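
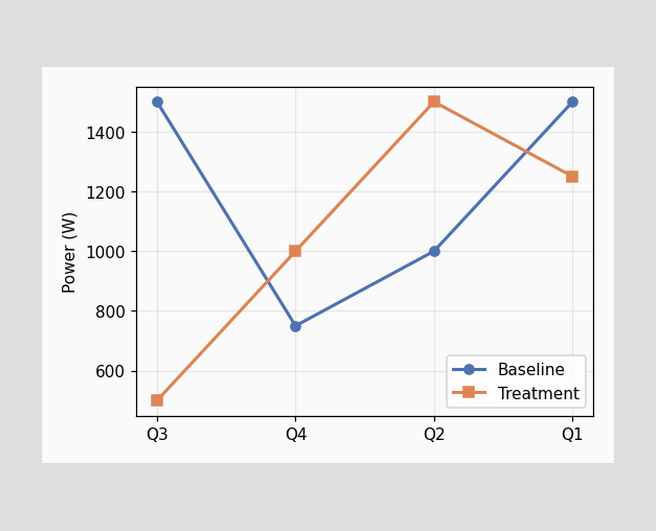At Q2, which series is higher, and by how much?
At Q2, Treatment sits above the other line by 500W.

Treatment, by 500W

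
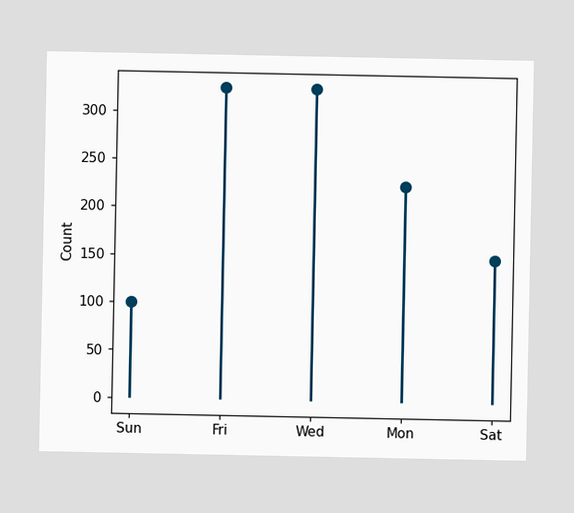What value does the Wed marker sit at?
The Wed marker sits at 325.

325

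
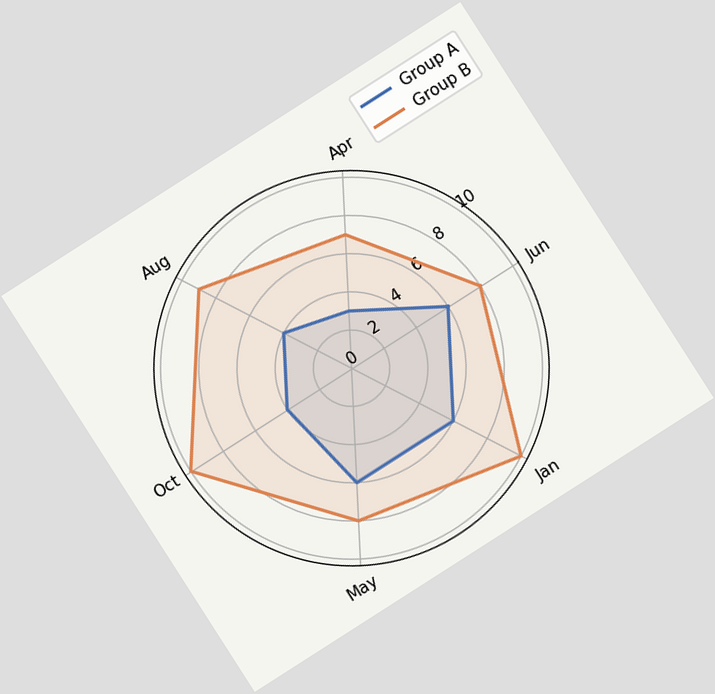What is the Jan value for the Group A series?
6

The chart is tilted about 33° counter-clockwise. On the Jan axis, Group A reaches 6.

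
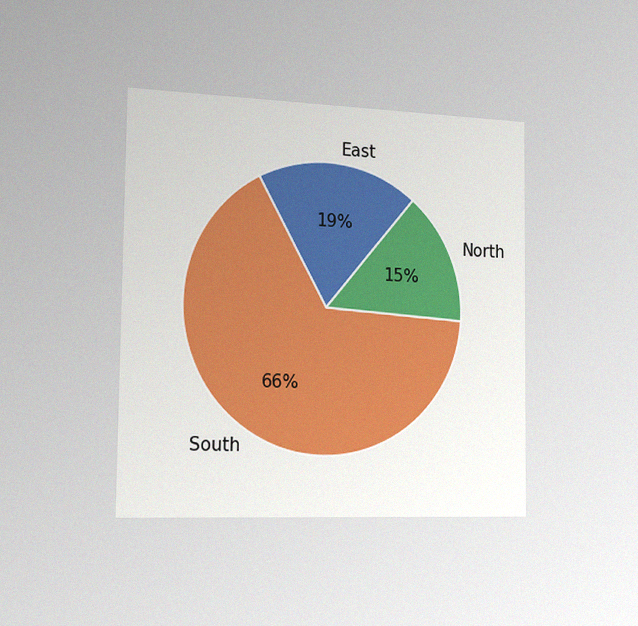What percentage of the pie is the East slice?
19%

The chart is viewed slightly from the left, with some photo noise. The East slice takes up 19% of the pie.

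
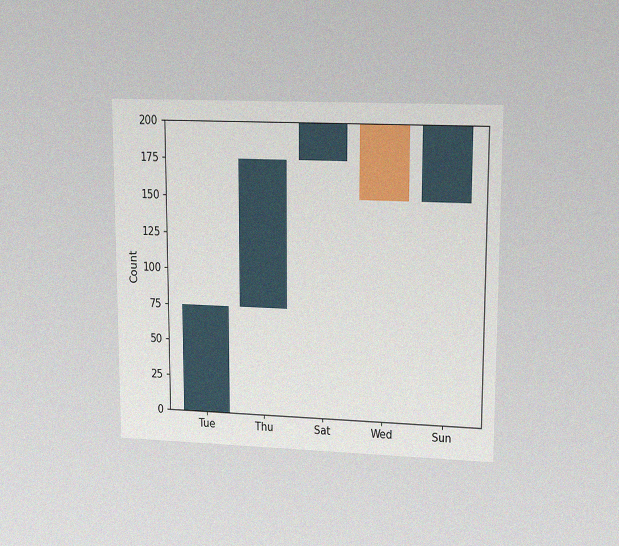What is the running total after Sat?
200

The chart is viewed at a slight angle, with some photo noise. After Sat the running total reaches 200.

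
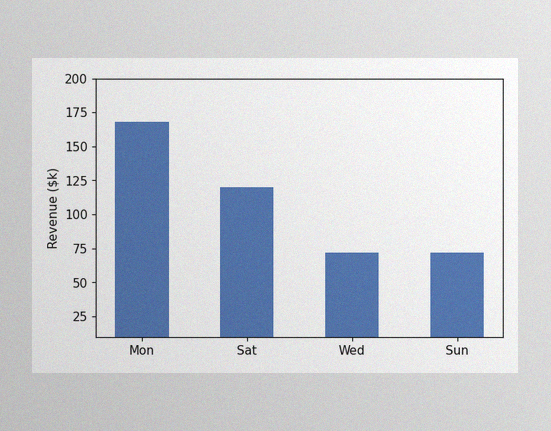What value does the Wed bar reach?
The image has some photo noise and uneven lighting. Reading along the chart's y-axis, the Wed bar reaches $72k.

$72k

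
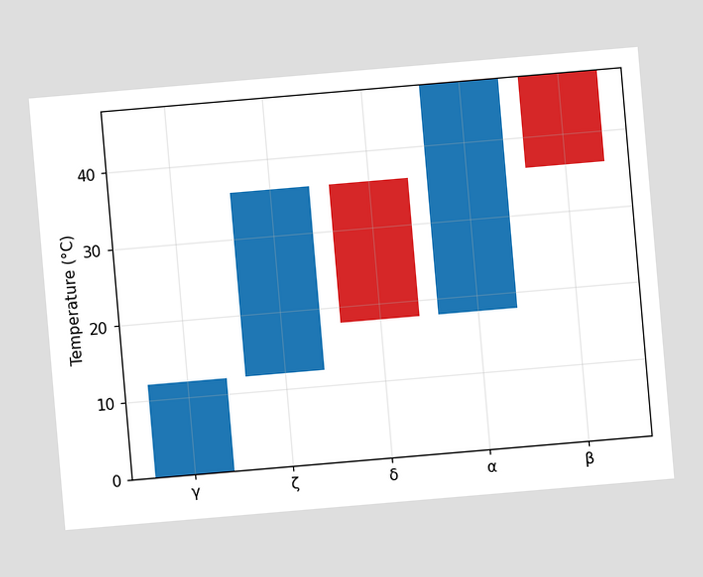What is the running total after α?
48°C

The chart is tilted about 5° counter-clockwise. After α the running total reaches 48°C.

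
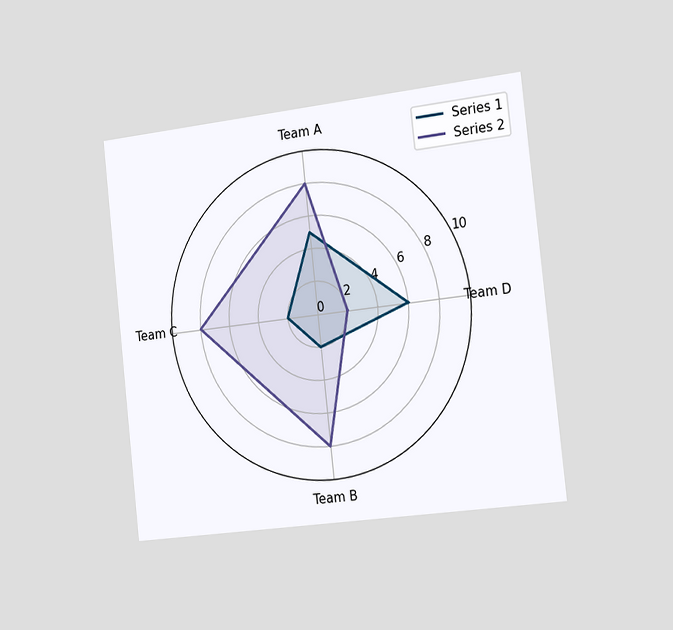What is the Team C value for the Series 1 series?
The chart is tilted about 6° counter-clockwise and viewed slightly from the right. On the Team C axis, Series 1 reaches 2.

2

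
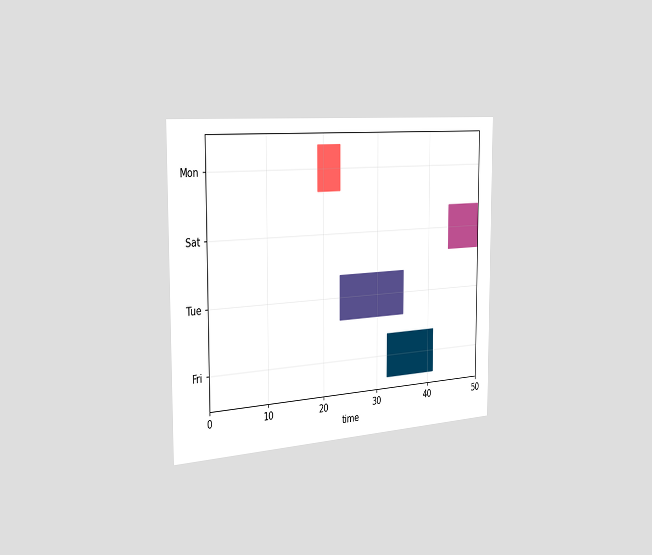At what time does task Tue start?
The chart is viewed slightly from the left. The Tue bar begins at t=23.

23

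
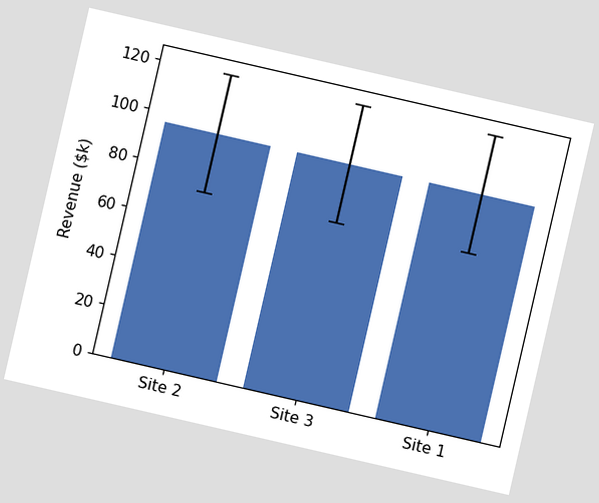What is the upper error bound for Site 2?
The chart is tilted about 13° clockwise. The Site 2 bar's upper whisker reaches $120k.

$120k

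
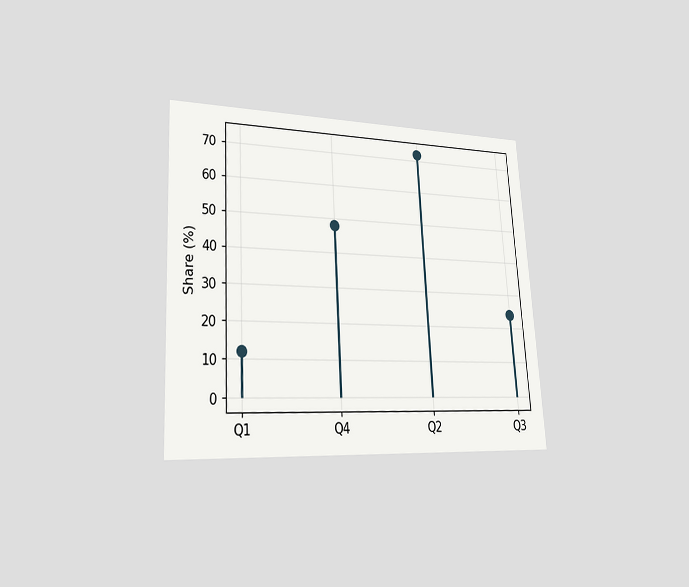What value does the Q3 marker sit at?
24%

The chart is tilted about 3° counter-clockwise and viewed slightly from the left. The Q3 marker sits at 24%.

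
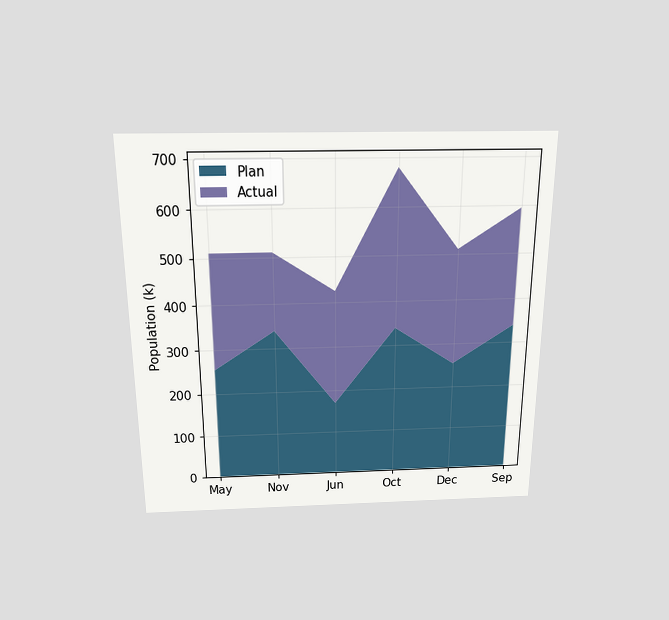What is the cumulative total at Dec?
510k

The chart is viewed slightly from above. The stacked total at Dec reaches 510k.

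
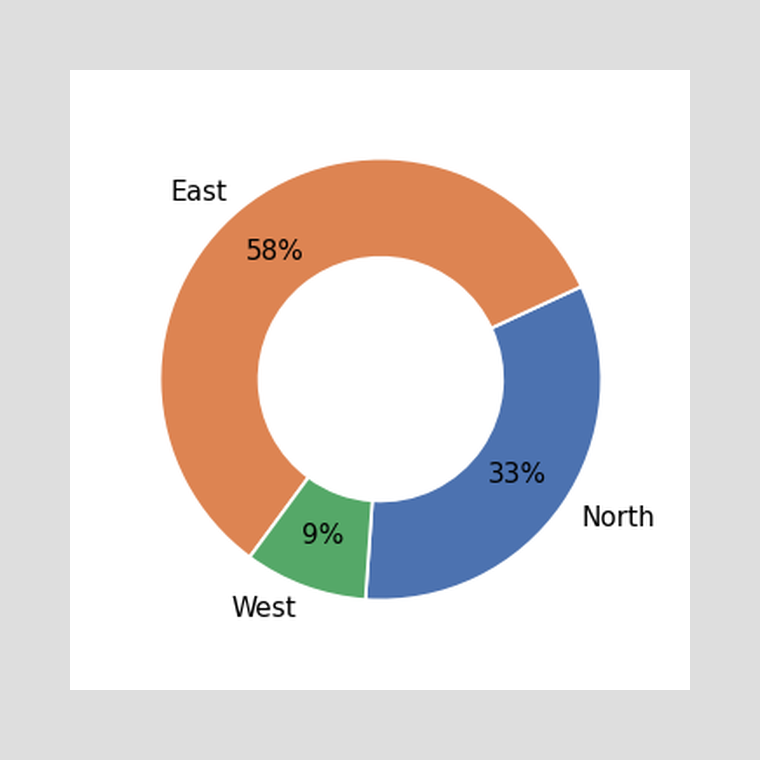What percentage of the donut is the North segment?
33%

The North segment takes up 33% of the ring.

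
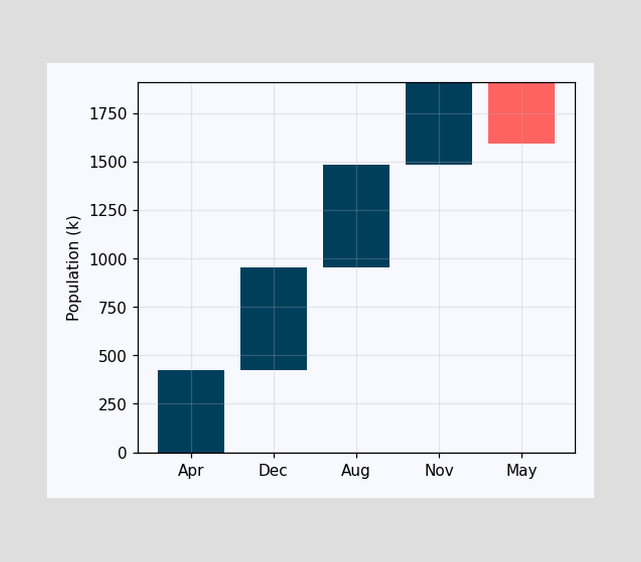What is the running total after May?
After May the running total reaches 1590k.

1590k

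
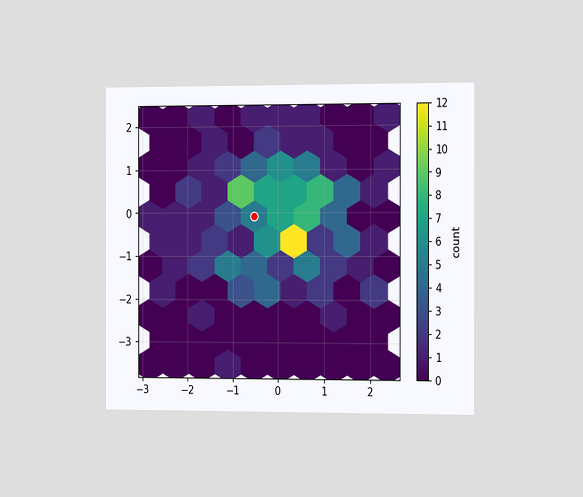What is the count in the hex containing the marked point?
The chart is viewed slightly from the right. The marked hex reads 5 on the colorbar.

5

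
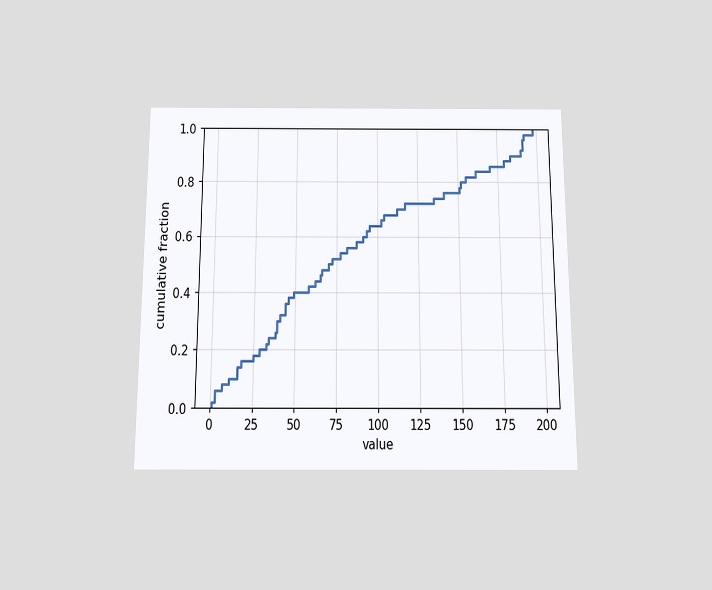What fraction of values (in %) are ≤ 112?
70%

The chart is viewed slightly from below. At x=112 the ECDF step is at 70%.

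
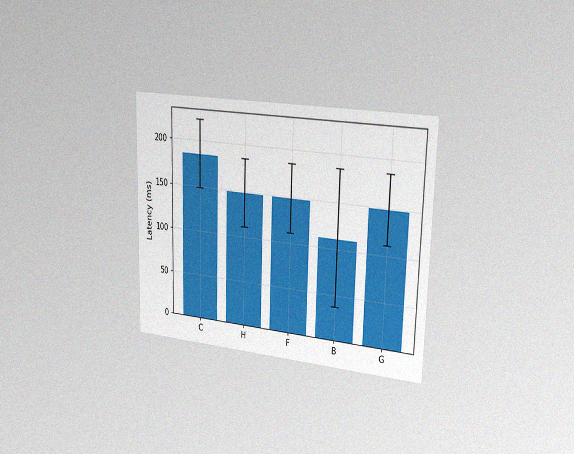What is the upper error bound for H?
The chart is viewed slightly from the right, with some photo noise. The H bar's upper whisker reaches 185ms.

185ms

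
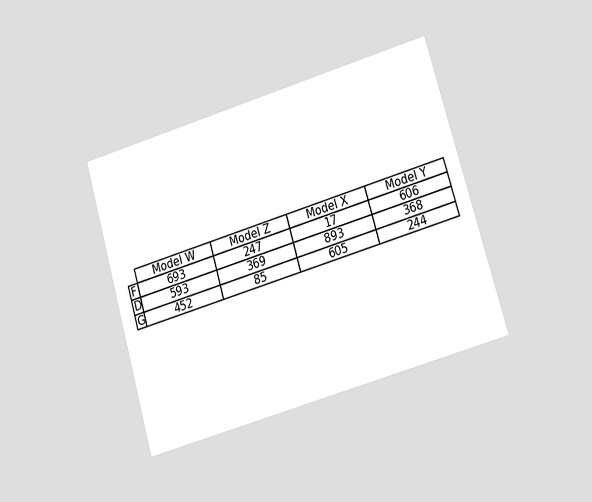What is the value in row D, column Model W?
The chart is tilted about 16° counter-clockwise and viewed at a slight angle. The (D, Model W) cell reads 593.

593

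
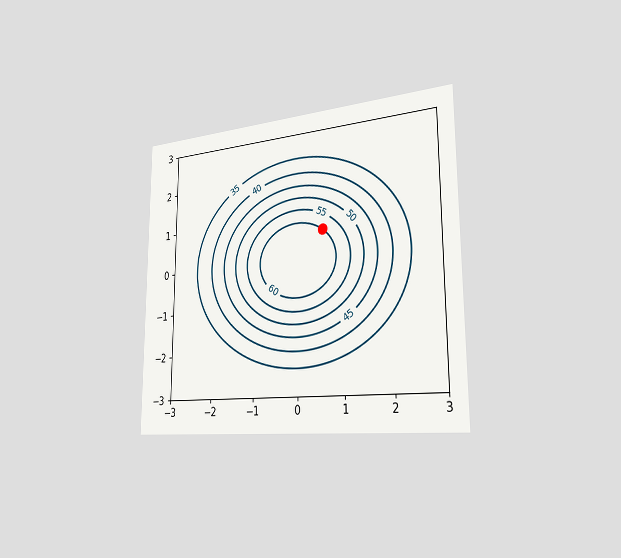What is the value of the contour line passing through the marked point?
The chart is viewed slightly from the right. The marked point sits on the contour labelled 60.

60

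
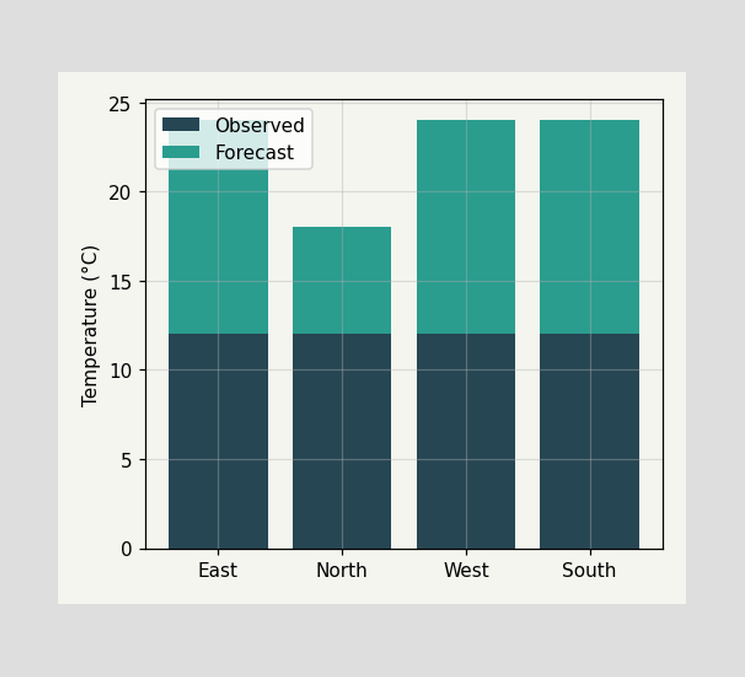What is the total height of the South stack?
24°C

The South stack's top reaches 24°C on the y-axis.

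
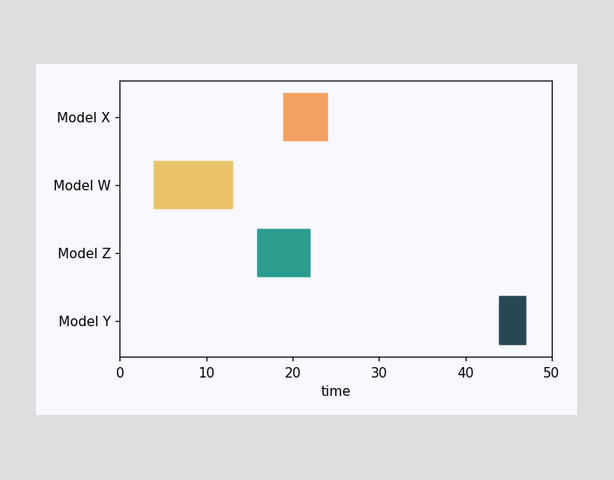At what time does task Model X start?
The Model X bar begins at t=19.

19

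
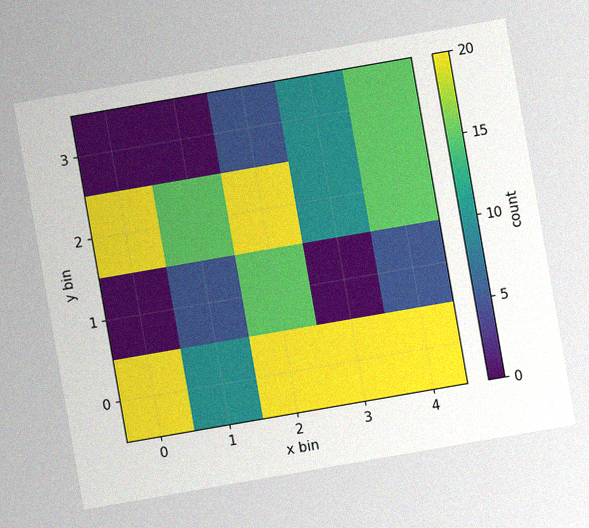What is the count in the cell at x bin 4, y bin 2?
The chart is tilted about 10° counter-clockwise, with some photo noise. Matching the cell (4, 2) against the colorbar gives 15.

15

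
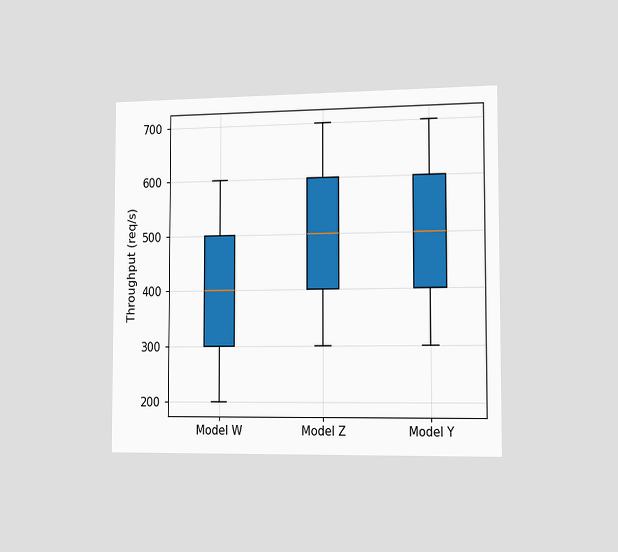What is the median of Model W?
The chart is viewed slightly from the right. The median line in the Model W box sits at 400req/s.

400req/s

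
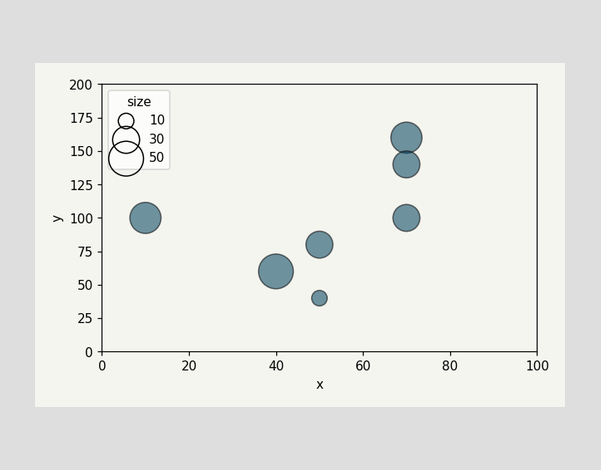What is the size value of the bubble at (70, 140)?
30

Matching the bubble at (70, 140) against the size legend gives 30.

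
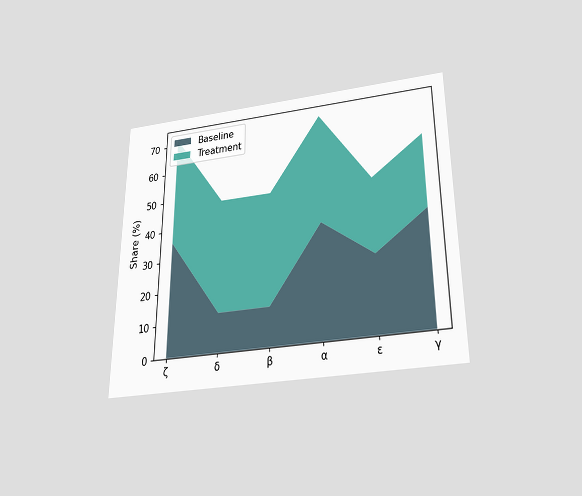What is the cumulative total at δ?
48%

The chart is viewed slightly from below. The stacked total at δ reaches 48%.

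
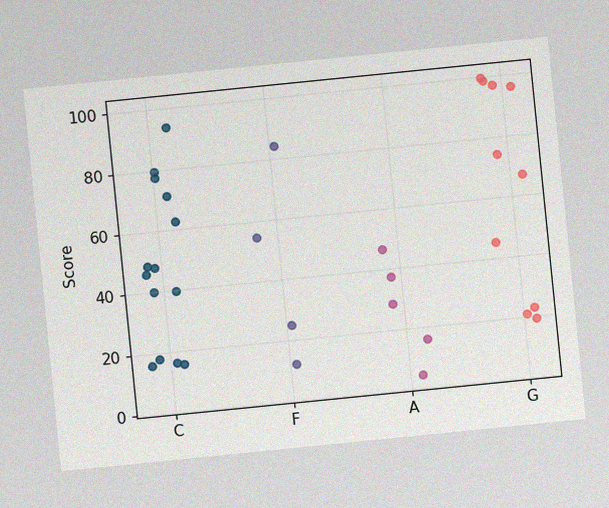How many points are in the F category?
4

The chart is tilted about 6° counter-clockwise, with some photo noise. Counting the markers in the F column gives 4.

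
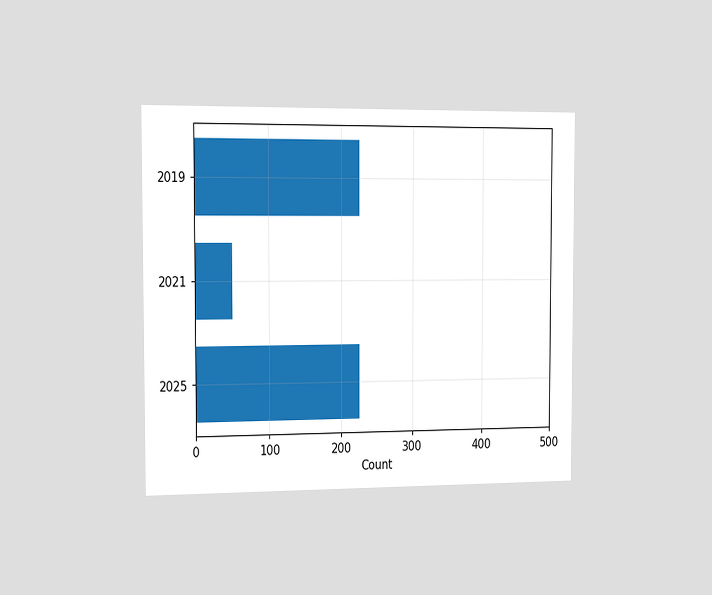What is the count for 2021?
50

The chart is viewed slightly from the left. Reading along the chart's x-axis, the 2021 bar reaches 50.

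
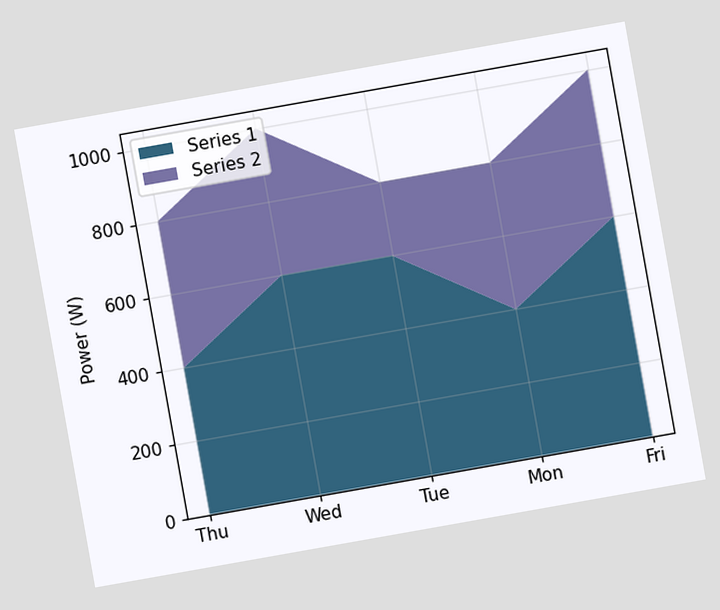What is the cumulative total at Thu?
800W

The chart is tilted about 10° counter-clockwise. The stacked total at Thu reaches 800W.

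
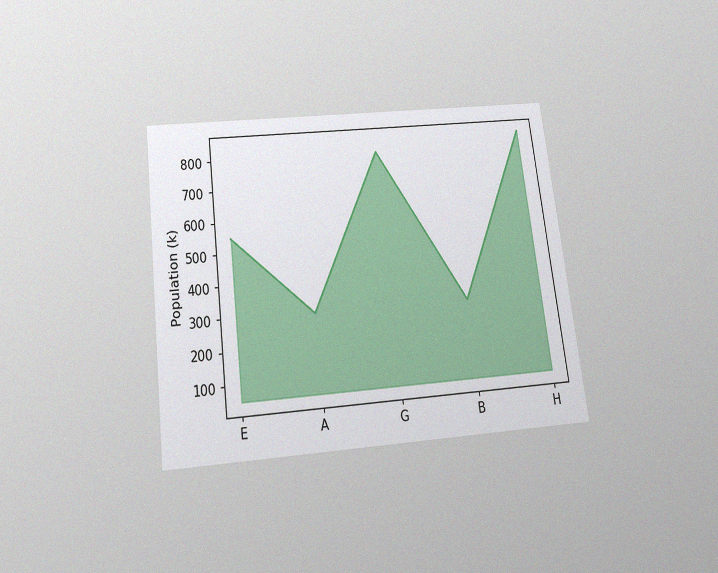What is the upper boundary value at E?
546k

The chart is tilted about 7° counter-clockwise and viewed slightly from below, with some photo noise. At E the upper boundary is at 546k.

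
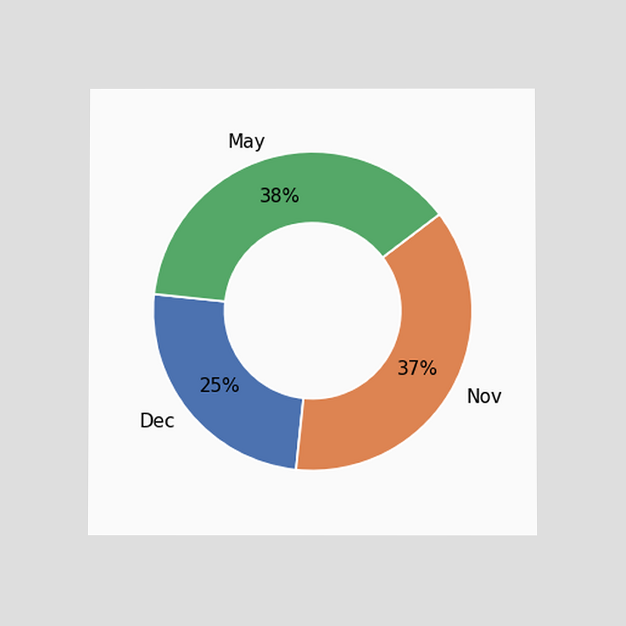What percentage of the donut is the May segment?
The chart is viewed at a slight angle. The May segment takes up 38% of the ring.

38%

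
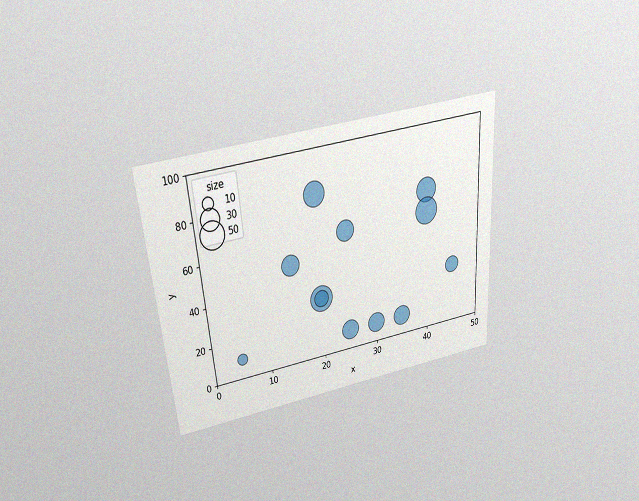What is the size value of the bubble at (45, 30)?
20

The chart is tilted about 4° counter-clockwise and viewed slightly from above, with some photo noise. Matching the bubble at (45, 30) against the size legend gives 20.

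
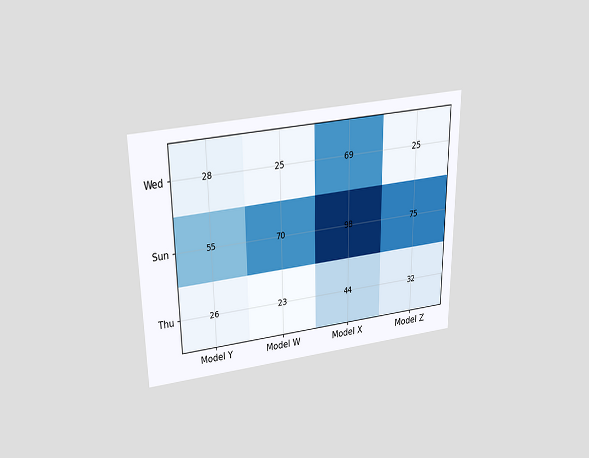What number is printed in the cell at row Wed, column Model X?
The chart is viewed slightly from above. The (Wed, Model X) cell reads 69.

69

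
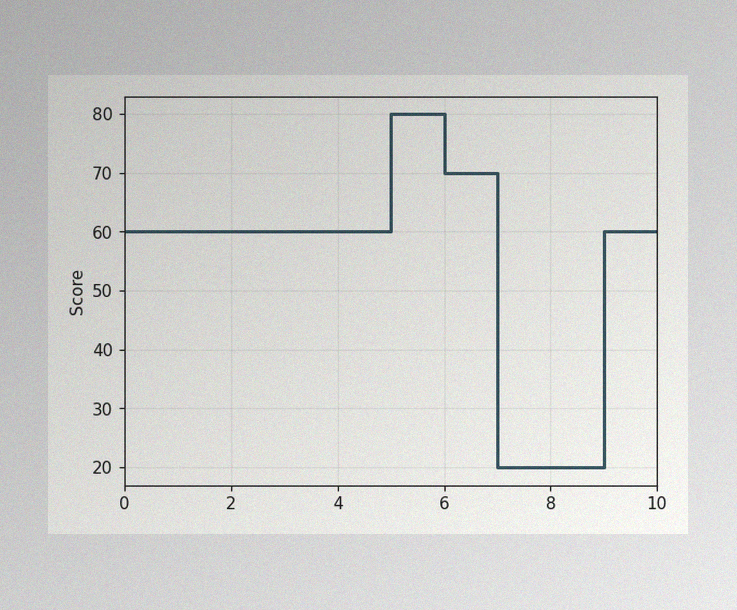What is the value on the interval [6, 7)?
70

The image has some photo noise and uneven lighting. On [6, 7) the step sits at 70.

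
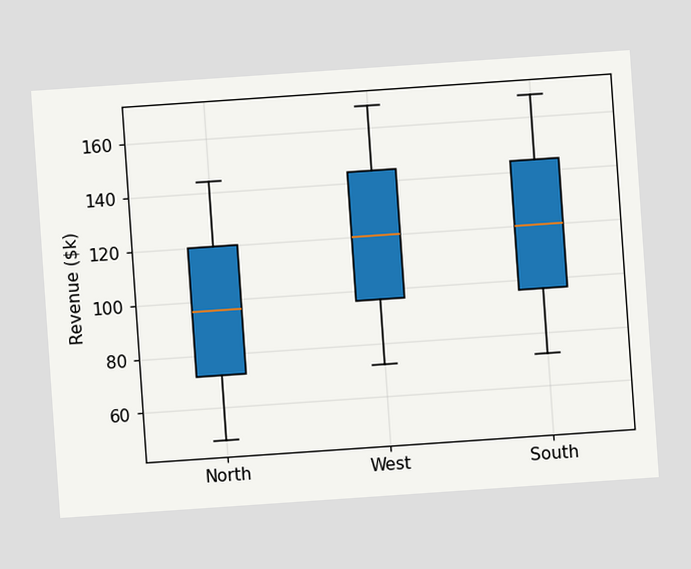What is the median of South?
The chart is tilted about 4° counter-clockwise. The median line in the South box sits at $120k.

$120k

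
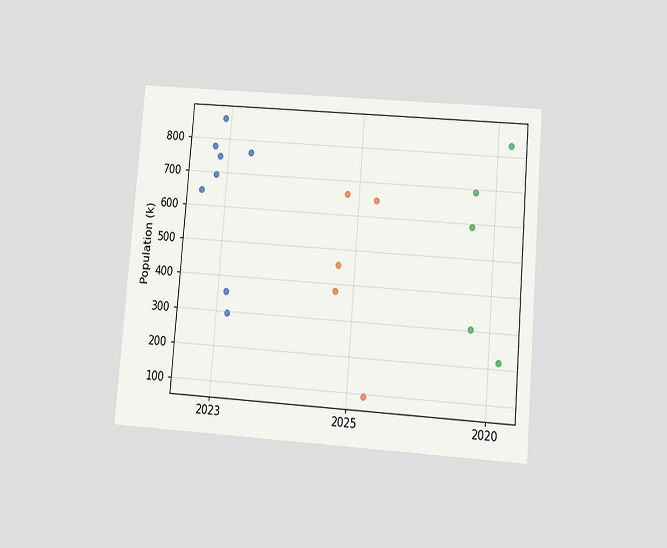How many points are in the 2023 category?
8

The chart is tilted about 5° clockwise and viewed slightly from below. Counting the markers in the 2023 column gives 8.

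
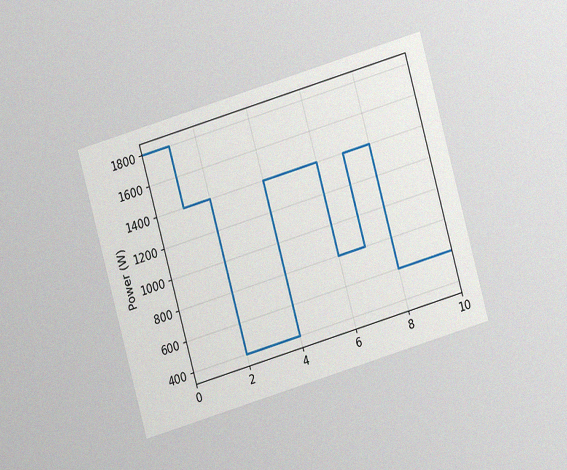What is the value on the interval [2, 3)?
400W

The chart is tilted about 16° counter-clockwise and viewed at a slight angle, with some photo noise. On [2, 3) the step sits at 400W.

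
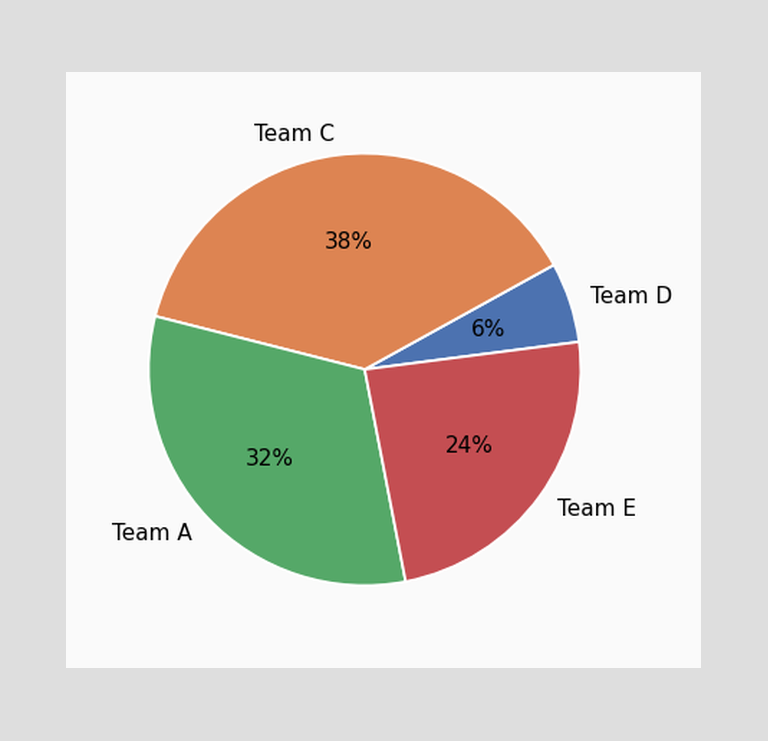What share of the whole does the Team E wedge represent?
24%

The Team E slice takes up 24% of the pie.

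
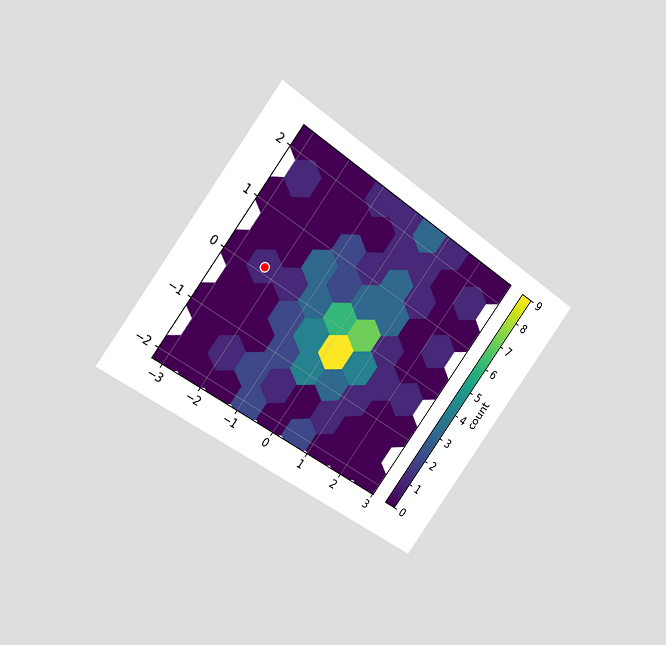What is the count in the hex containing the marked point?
The chart is tilted about 37° clockwise and viewed slightly from the left. The marked hex reads 1 on the colorbar.

1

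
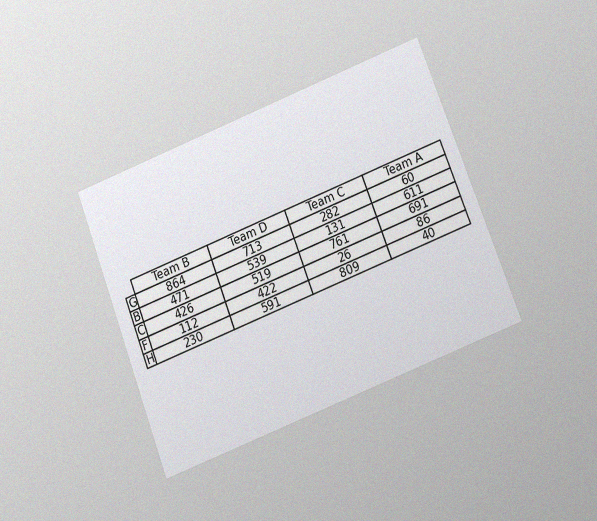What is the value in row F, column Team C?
The chart is tilted about 21° counter-clockwise and viewed at a slight angle, with some photo noise. The (F, Team C) cell reads 26.

26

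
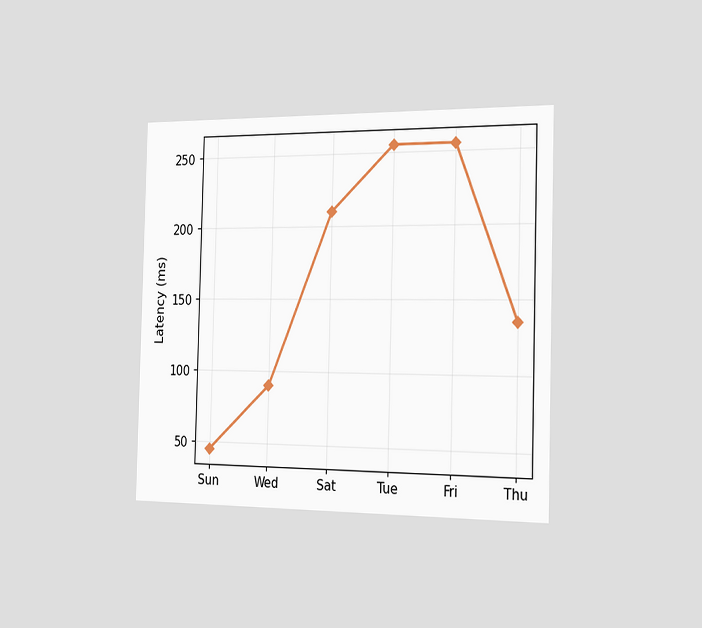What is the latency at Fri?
The chart is viewed slightly from the right. At Fri, the line is at 255ms.

255ms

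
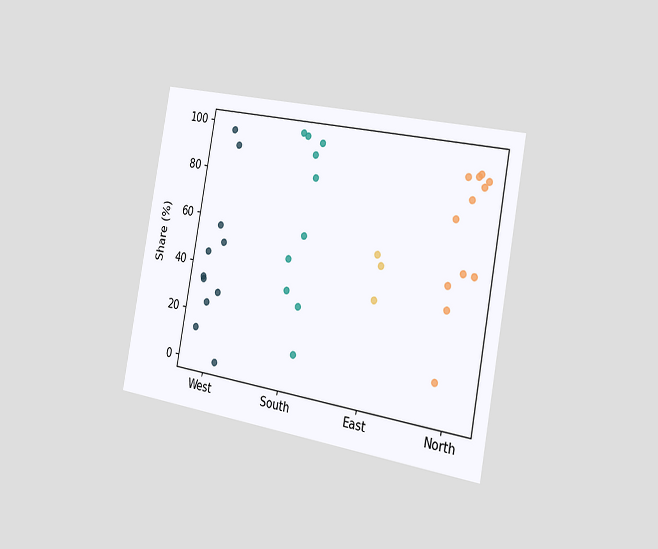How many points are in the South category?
10

The chart is tilted about 10° clockwise and viewed slightly from the right. Counting the markers in the South column gives 10.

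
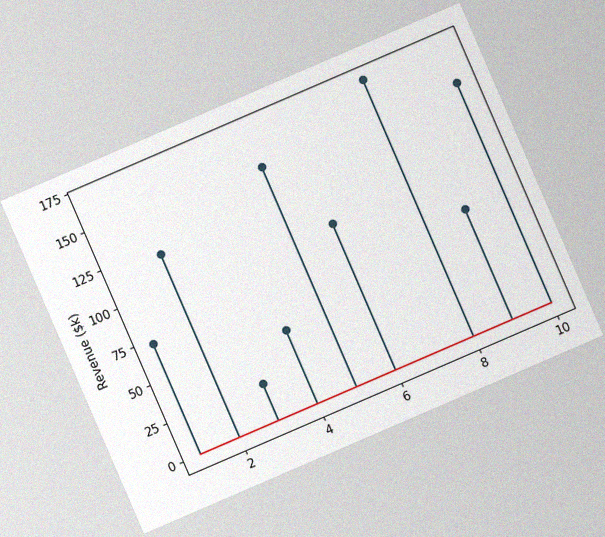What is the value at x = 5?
$144k

The chart is tilted about 23° counter-clockwise, with some photo noise. The stem at x=5 reaches $144k.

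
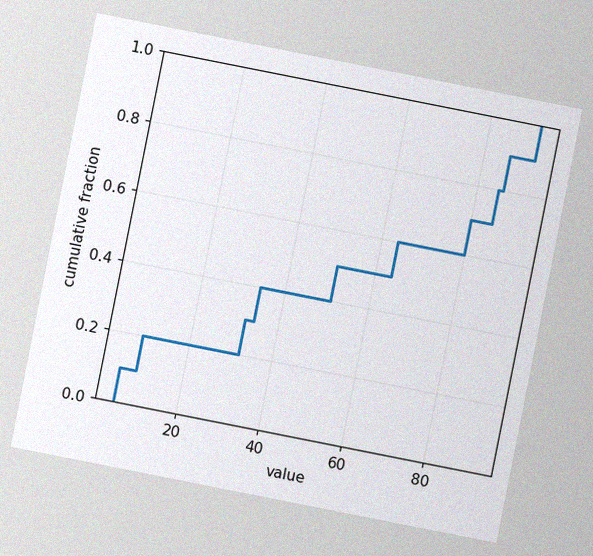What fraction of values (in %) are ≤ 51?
50%

The chart is tilted about 11° clockwise, with some photo noise. At x=51 the ECDF step is at 50%.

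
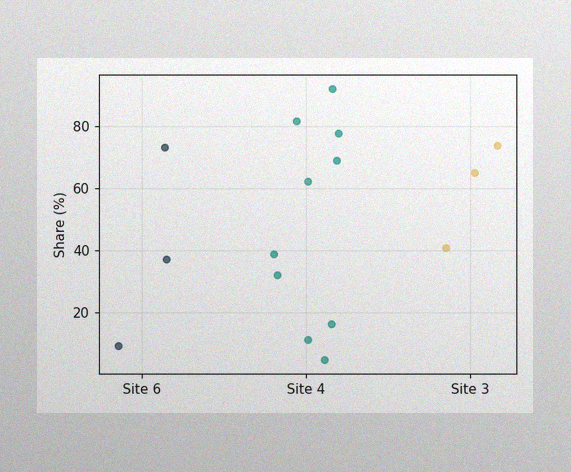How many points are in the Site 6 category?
The image has some photo noise and uneven lighting. Counting the markers in the Site 6 column gives 3.

3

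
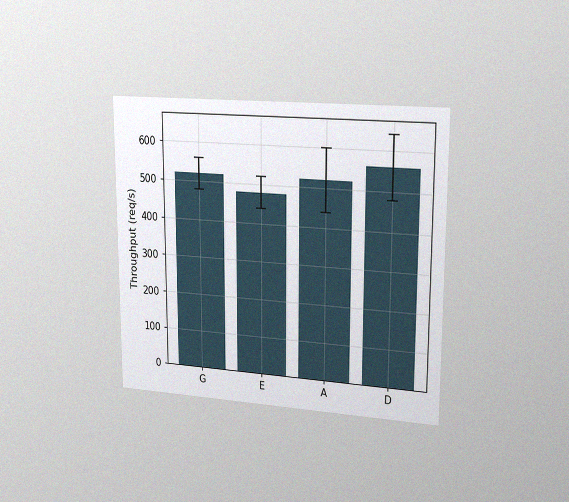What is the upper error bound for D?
The chart is viewed slightly from the right, with some photo noise. The D bar's upper whisker reaches 640req/s.

640req/s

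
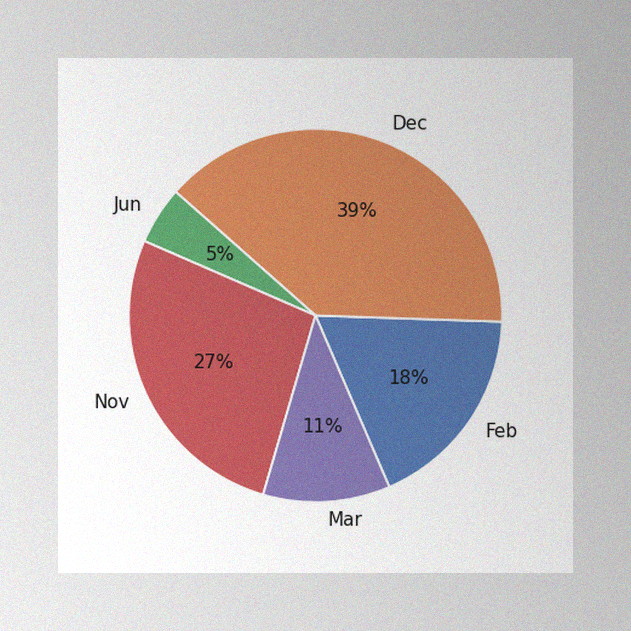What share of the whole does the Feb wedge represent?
The image has some photo noise and uneven lighting. The Feb slice takes up 18% of the pie.

18%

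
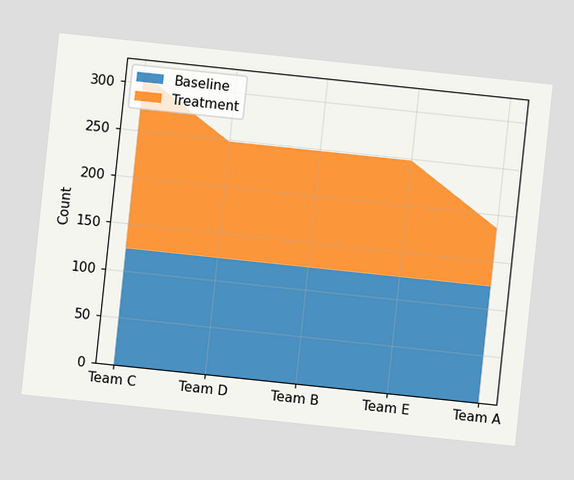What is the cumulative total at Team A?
186

The chart is tilted about 6° clockwise. The stacked total at Team A reaches 186.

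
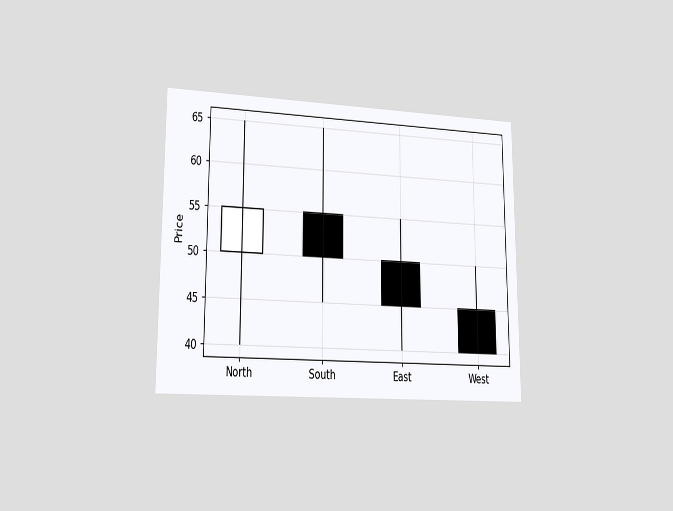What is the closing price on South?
50

The chart is viewed slightly from the left. The South candle closes at 50.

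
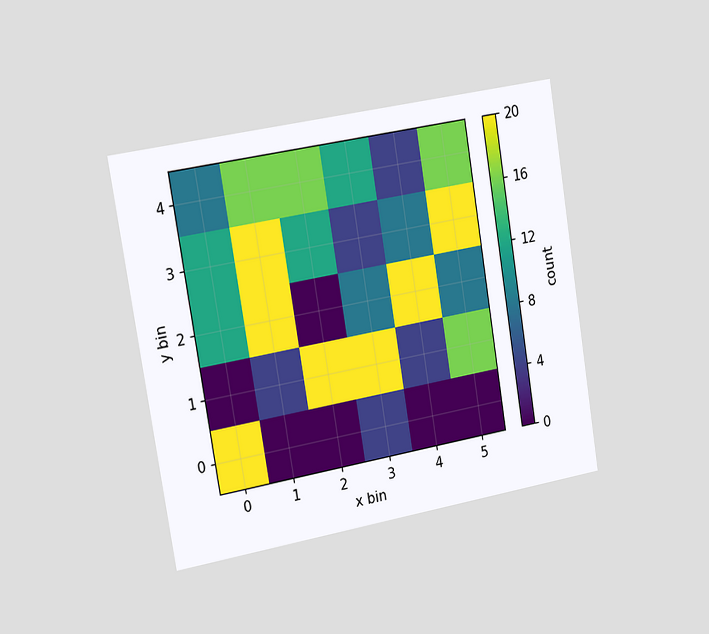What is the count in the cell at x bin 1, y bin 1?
The chart is tilted about 9° counter-clockwise and viewed slightly from the left. Matching the cell (1, 1) against the colorbar gives 4.

4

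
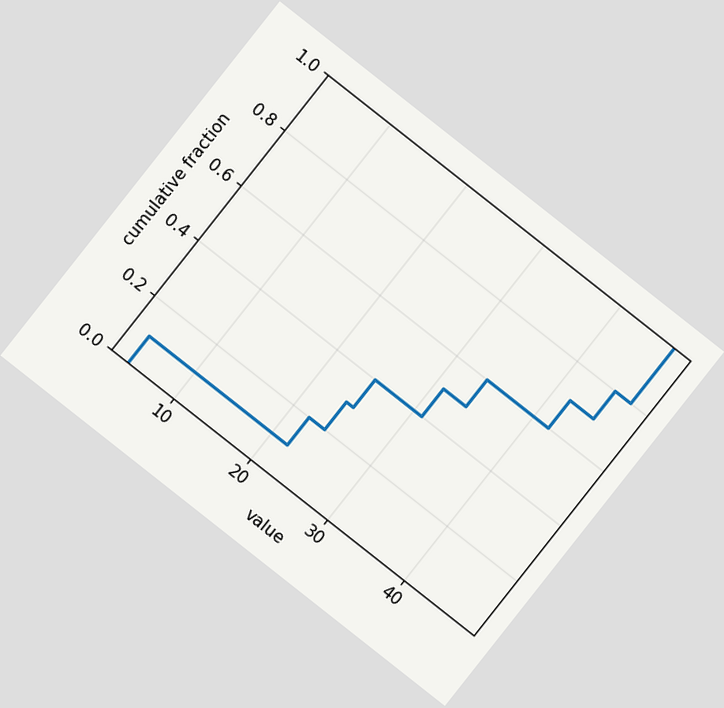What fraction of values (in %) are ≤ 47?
The chart is tilted about 38° clockwise. At x=47 the ECDF step is at 100%.

100%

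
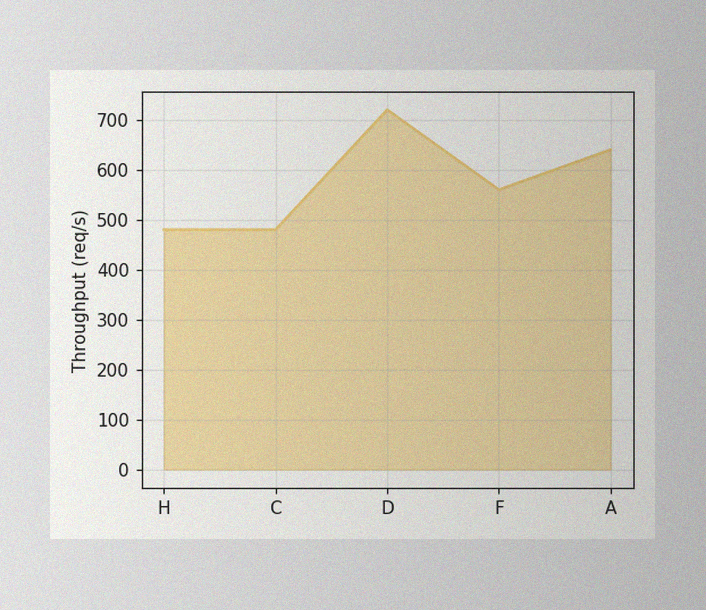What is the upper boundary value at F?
The image has some photo noise and uneven lighting. At F the upper boundary is at 560req/s.

560req/s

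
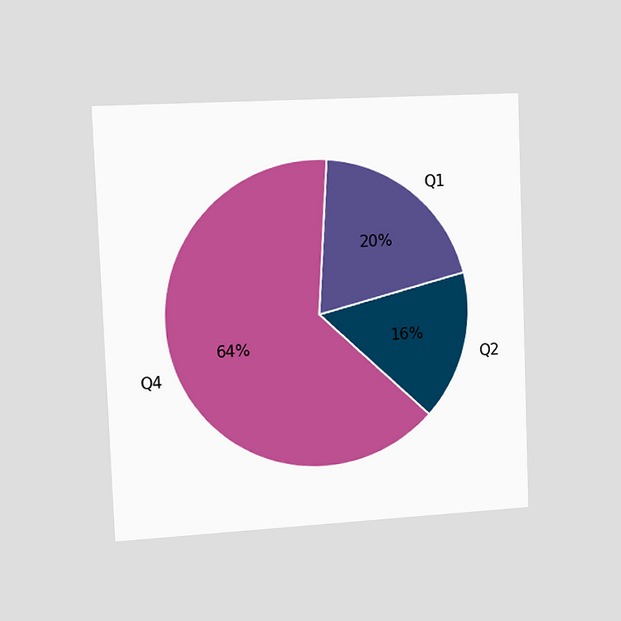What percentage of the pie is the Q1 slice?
20%

The chart is tilted about 2° counter-clockwise and viewed slightly from the left. The Q1 slice takes up 20% of the pie.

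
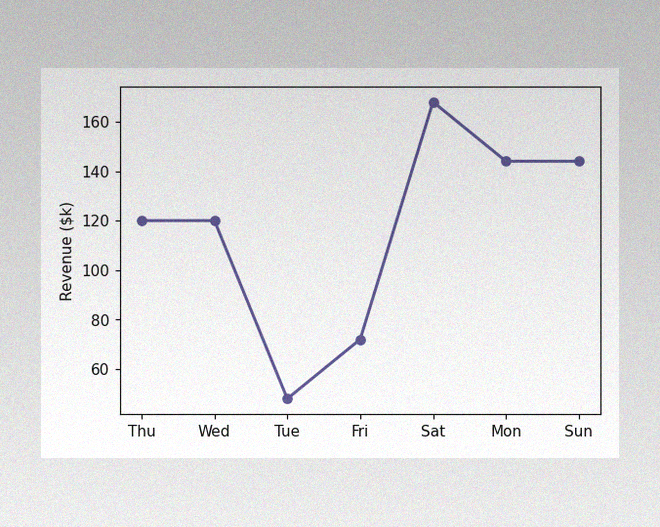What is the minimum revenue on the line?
The image has some photo noise and uneven lighting. The lowest point is at Tue, and reading across to the y-axis gives $48k.

$48k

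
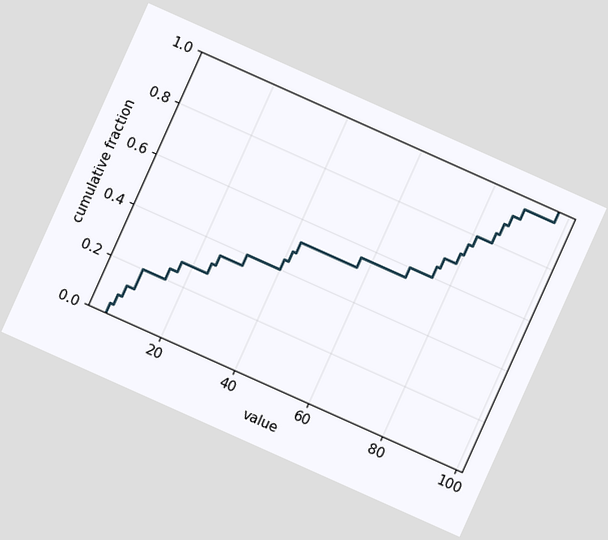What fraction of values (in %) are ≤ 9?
The chart is tilted about 24° clockwise. At x=9 the ECDF step is at 20%.

20%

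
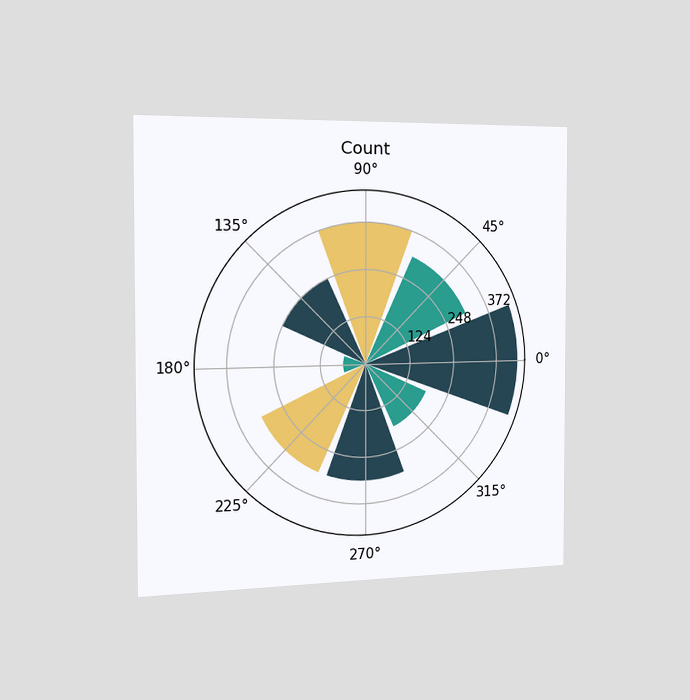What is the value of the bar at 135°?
The chart is viewed slightly from the left. The bar at 135° reaches 248 on the radial axis.

248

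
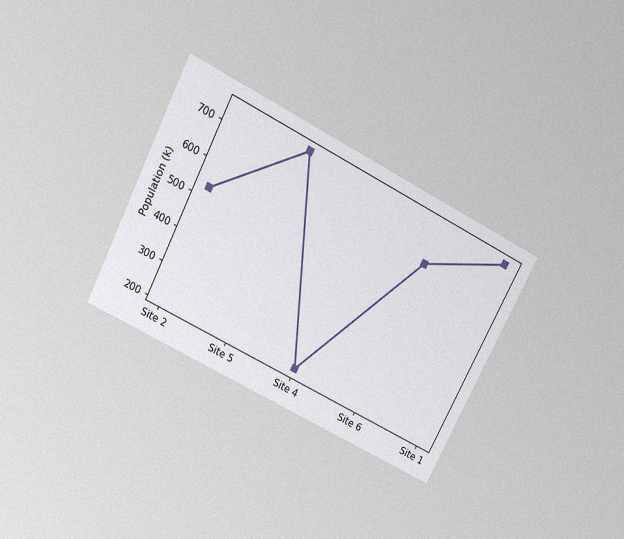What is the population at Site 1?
The chart is tilted about 27° clockwise and viewed slightly from above, with some photo noise. At Site 1, the line is at 742k.

742k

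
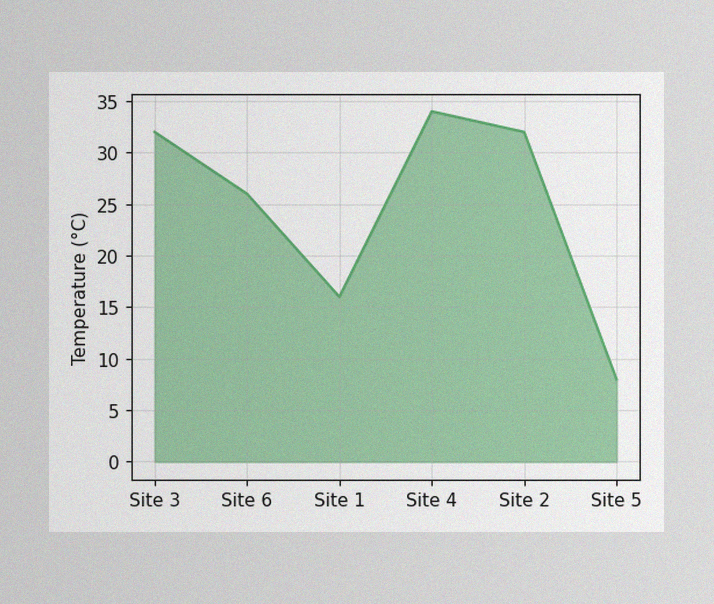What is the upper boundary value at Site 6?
The image has some photo noise and uneven lighting. At Site 6 the upper boundary is at 26°C.

26°C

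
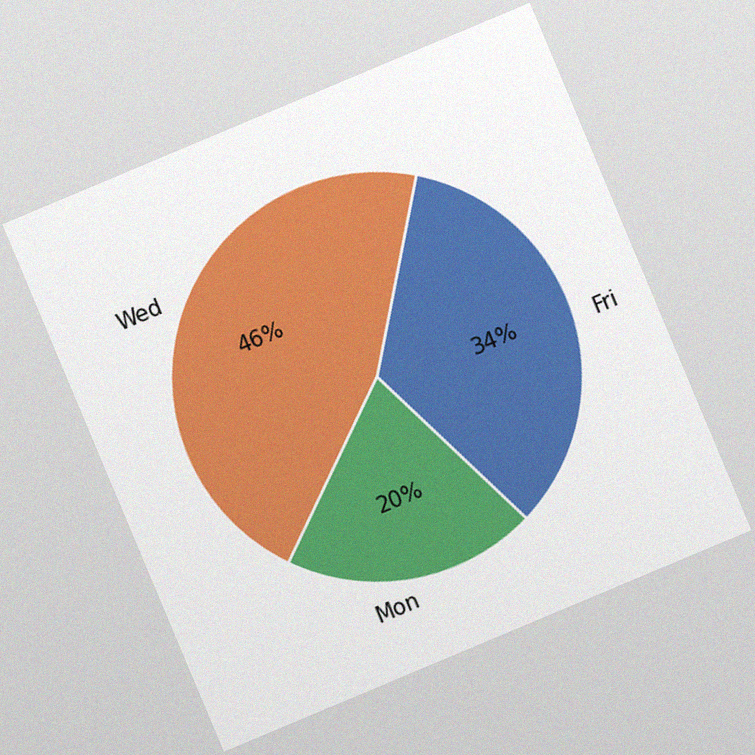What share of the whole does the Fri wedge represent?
The chart is tilted about 23° counter-clockwise, with some photo noise. The Fri slice takes up 34% of the pie.

34%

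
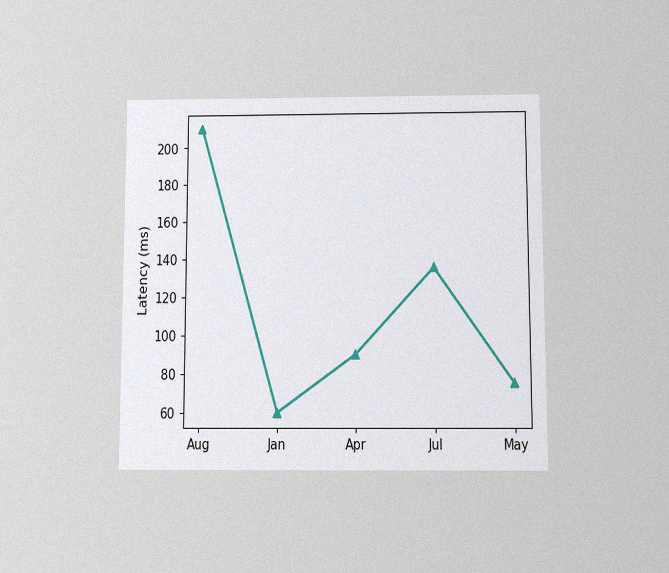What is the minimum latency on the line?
The chart is viewed slightly from below, with some photo noise. The lowest point is at Jan, and reading across to the y-axis gives 60ms.

60ms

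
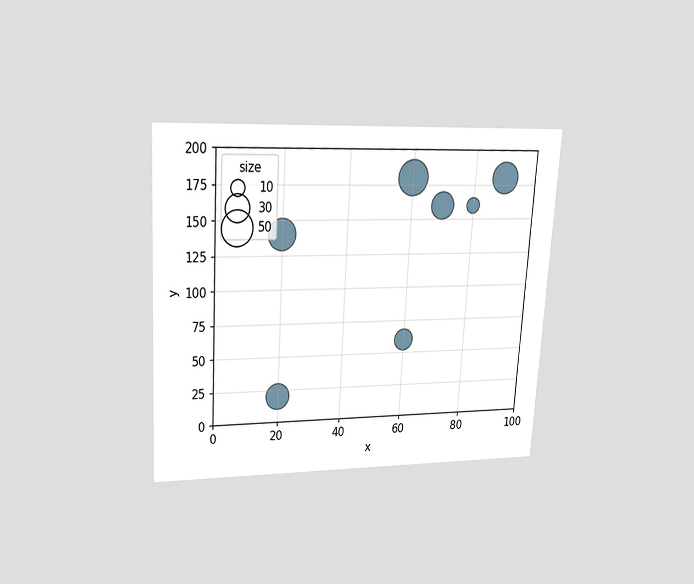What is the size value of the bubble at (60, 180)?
50

The chart is tilted about 3° clockwise and viewed slightly from above. Matching the bubble at (60, 180) against the size legend gives 50.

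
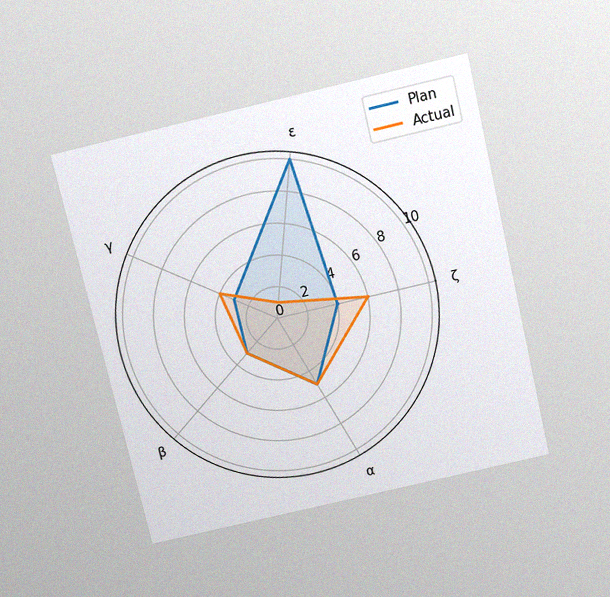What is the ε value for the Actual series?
The chart is tilted about 13° counter-clockwise and viewed slightly from above, with some photo noise. On the ε axis, Actual reaches 1.

1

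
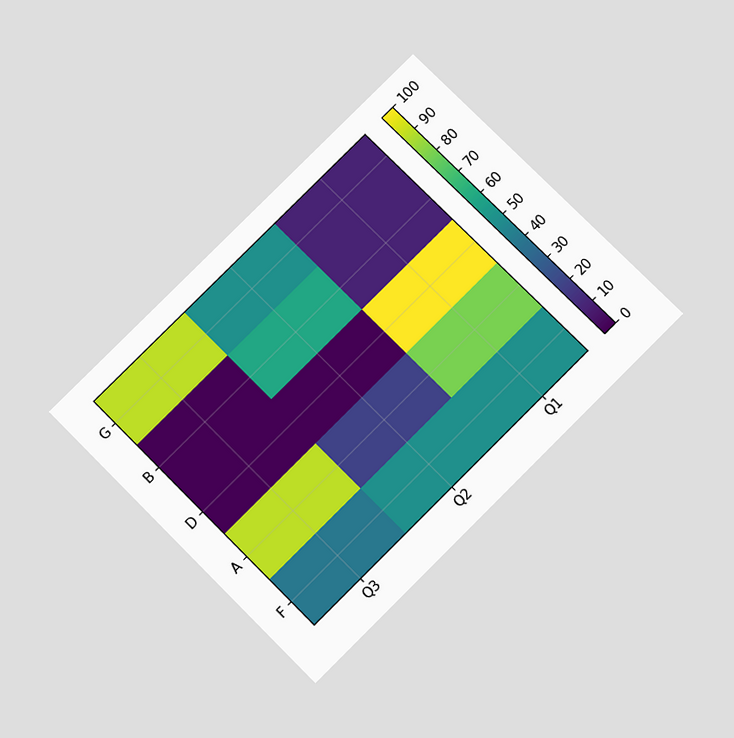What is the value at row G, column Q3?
90

The chart is tilted about 45° counter-clockwise and viewed slightly from below. Matching cell (G, Q3) against the colorbar gives 90.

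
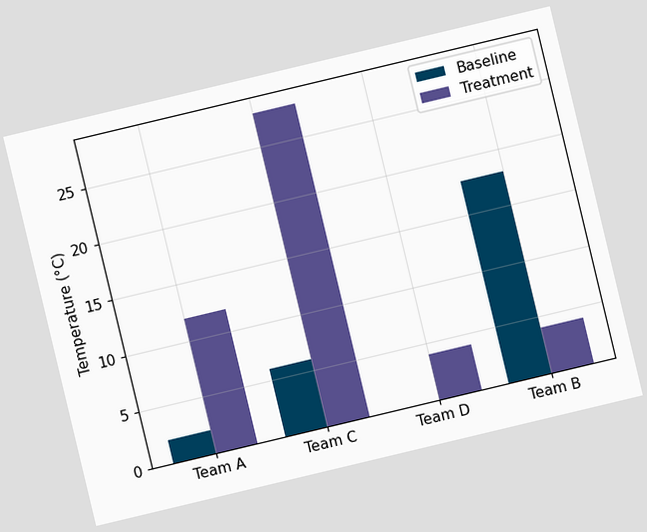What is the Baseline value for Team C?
6°C

The chart is tilted about 13° counter-clockwise. The Baseline bar at Team C reaches 6°C on the y-axis.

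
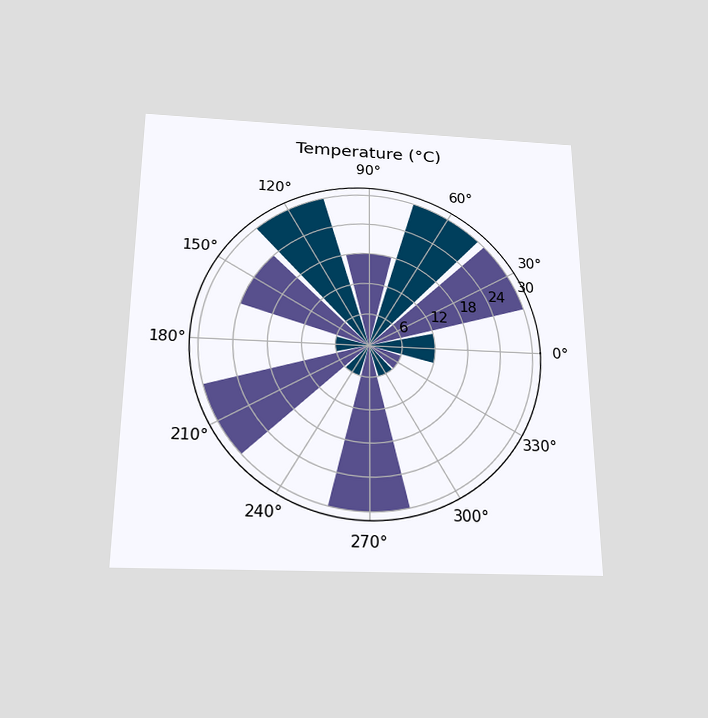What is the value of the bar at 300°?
The chart is viewed slightly from below. The bar at 300° reaches 6°C on the radial axis.

6°C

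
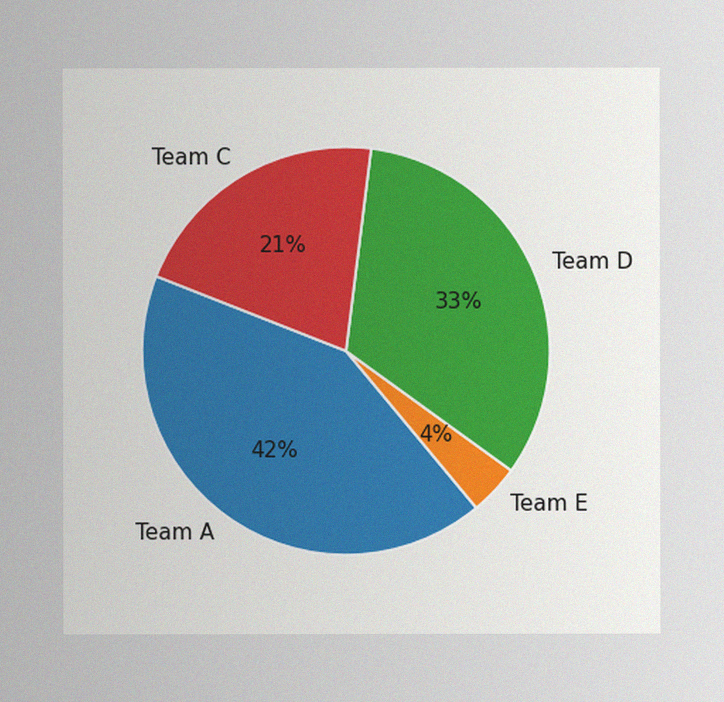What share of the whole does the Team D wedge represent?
The image has some photo noise and uneven lighting. The Team D slice takes up 33% of the pie.

33%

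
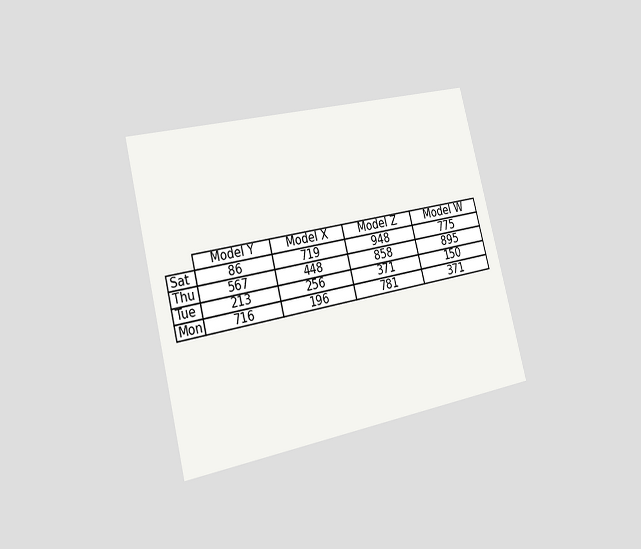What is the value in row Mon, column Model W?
371

The chart is tilted about 14° counter-clockwise and viewed slightly from the left. The (Mon, Model W) cell reads 371.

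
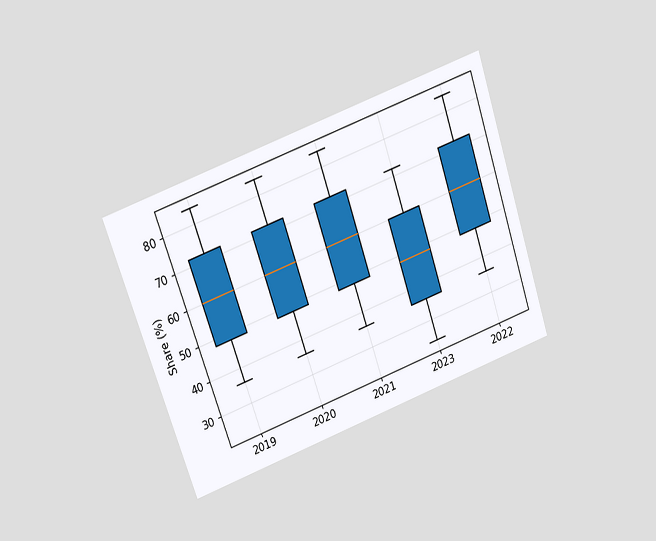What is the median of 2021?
The chart is tilted about 19° counter-clockwise and viewed slightly from above. The median line in the 2021 box sits at 60%.

60%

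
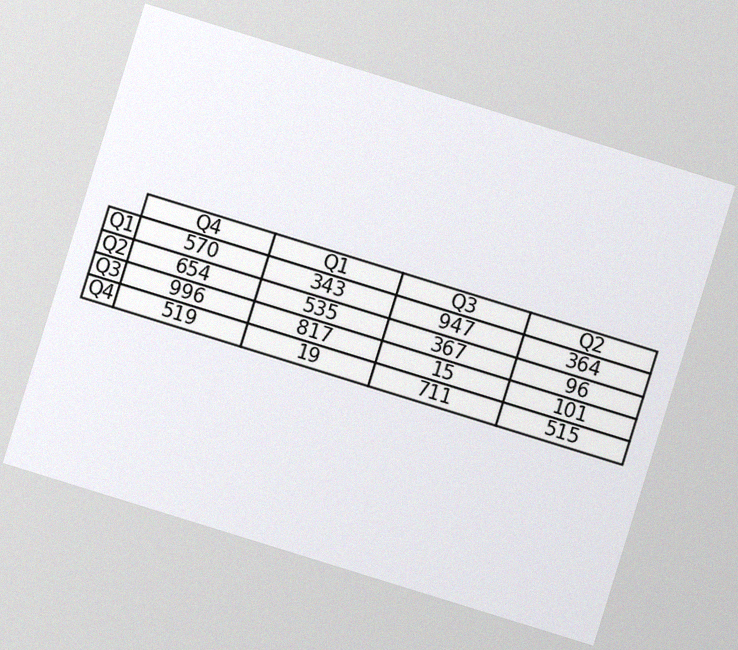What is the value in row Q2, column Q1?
535

The chart is tilted about 17° clockwise, with some photo noise. The (Q2, Q1) cell reads 535.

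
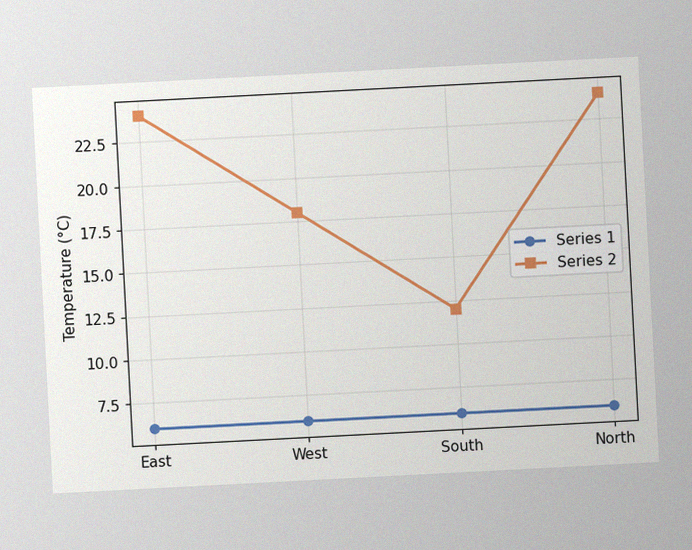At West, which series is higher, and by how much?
The chart is tilted about 3° counter-clockwise, with some photo noise. At West, Series 2 sits above the other line by 12°C.

Series 2, by 12°C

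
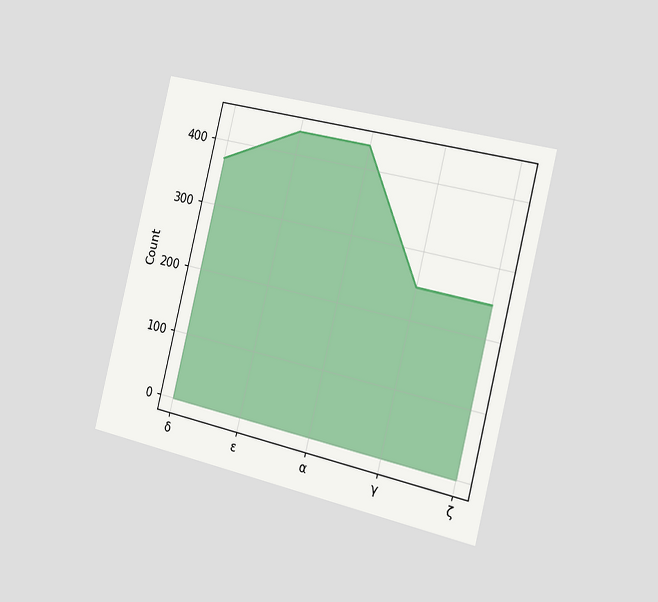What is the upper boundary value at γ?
248

The chart is tilted about 14° clockwise and viewed slightly from the right. At γ the upper boundary is at 248.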